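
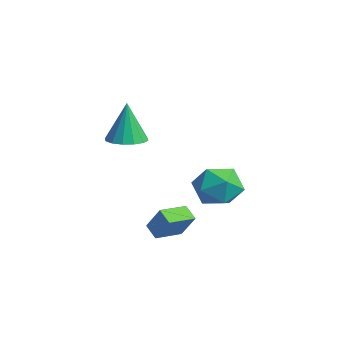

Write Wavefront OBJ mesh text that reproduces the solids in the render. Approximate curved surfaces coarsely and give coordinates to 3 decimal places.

v -1.276 4.708 -1.434
v -0.348 3.978 -1.696
v -2.252 4.022 -2.984
v -1.324 3.292 -3.246
v -1.995 3.087 -2.261
v -1.392 3.511 -1.303
v -1.208 4.489 -3.377
v -0.605 4.913 -2.419
v -0.306 3.843 -2.896
v -0.792 2.977 -2.207
v -1.808 5.023 -2.473
v -2.294 4.157 -1.784
v -0.556 0.857 -4.498
v -1.238 0.726 -4.044
v -0.907 2.172 -4.65
v -1.59 2.042 -4.196
v 0.15 1.178 -3.344
v -0.533 1.048 -2.89
v -0.202 2.494 -3.496
v -0.884 2.363 -3.042
v -2.951 0.555 0.314
v -2.176 0.067 0.396
v -3.109 0.645 2.346
v -2.035 0.522 0.387
v -2.139 0.985 0.358
v -2.461 1.334 0.318
v -2.914 1.474 0.276
v -3.378 1.367 0.245
v -3.727 1.043 0.232
v -3.868 0.589 0.241
v -3.763 0.125 0.27
v -3.441 -0.224 0.31
v -2.988 -0.363 0.352
v -2.525 -0.257 0.383
f 1 12 6
f 1 6 2
f 1 2 8
f 1 8 11
f 1 11 12
f 2 6 10
f 6 12 5
f 12 11 3
f 11 8 7
f 8 2 9
f 4 10 5
f 4 5 3
f 4 3 7
f 4 7 9
f 4 9 10
f 5 10 6
f 3 5 12
f 7 3 11
f 9 7 8
f 10 9 2
f 14 16 13
f 17 14 13
f 13 16 15
f 15 17 13
f 14 20 16
f 18 14 17
f 18 20 14
f 16 20 15
f 19 17 15
f 15 20 19
f 19 18 17
f 20 18 19
f 22 21 24
f 22 24 23
f 24 21 25
f 24 25 23
f 25 21 26
f 25 26 23
f 26 21 27
f 26 27 23
f 27 21 28
f 27 28 23
f 28 21 29
f 28 29 23
f 29 21 30
f 29 30 23
f 30 21 31
f 30 31 23
f 31 21 32
f 31 32 23
f 32 21 33
f 32 33 23
f 33 21 34
f 33 34 23
f 34 21 22
f 34 22 23



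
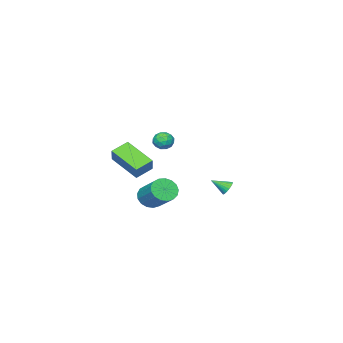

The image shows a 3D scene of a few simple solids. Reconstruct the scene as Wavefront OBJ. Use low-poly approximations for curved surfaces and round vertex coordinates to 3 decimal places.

v 2.035 -3.561 -0.65
v 0.961 -3.317 -0.174
v 2.024 -1.667 -1.645
v 0.95 -1.423 -1.168
v 2.53 -3.097 0.228
v 1.456 -2.853 0.705
v 2.519 -1.203 -0.766
v 1.445 -0.959 -0.29
v 3.652 0.948 -1.909
v 4.406 0.928 -2.229
v 4.903 2.412 -1.152
v 4.148 2.432 -0.831
v 4.208 1.168 -2.469
v 4.705 2.652 -1.392
v 3.883 1.358 -2.58
v 4.38 2.842 -1.503
v 3.505 1.453 -2.537
v 4.002 2.938 -1.46
v 3.16 1.433 -2.351
v 3.657 2.917 -1.273
v 2.928 1.302 -2.063
v 3.425 2.786 -0.985
v 2.862 1.089 -1.739
v 3.359 2.574 -0.662
v 2.976 0.845 -1.455
v 3.473 2.329 -0.378
v 3.246 0.623 -1.274
v 3.743 2.107 -0.197
v 3.608 0.477 -1.239
v 4.105 1.961 -0.162
v 3.98 0.438 -1.357
v 4.477 1.922 -0.28
v 4.277 0.516 -1.602
v 4.774 2 -0.524
v 4.431 0.693 -1.917
v 4.928 2.177 -0.839
v -4.087 -0.096 -3.857
v -3.668 -0.028 -4.191
v -3.473 -0.864 -3.243
v -3.629 0.12 -4.046
v -3.66 0.234 -3.872
v -3.756 0.299 -3.695
v -3.902 0.303 -3.544
v -4.077 0.247 -3.44
v -4.253 0.138 -3.4
v -4.404 -0.006 -3.429
v -4.506 -0.164 -3.524
v -4.545 -0.311 -3.669
v -4.514 -0.426 -3.843
v -4.418 -0.49 -4.02
v -4.272 -0.495 -4.171
v -4.098 -0.438 -4.275
v -3.922 -0.33 -4.315
v -3.771 -0.186 -4.286
v 1.599 0.599 2.123
v 2.185 0.866 2.229
v 1.995 0.054 1.311
v 2.581 0.321 1.417
v 2.334 -0.105 1.845
v 2.089 0.232 2.346
v 2.091 0.688 1.194
v 1.846 1.025 1.695
v 2.488 0.921 1.655
v 2.639 0.431 2.057
v 1.541 0.489 1.483
v 1.692 -0.001 1.885
v 1.857 0.78 2.247
v 2.323 0.14 1.293
v 2.178 -0.111 1.544
v 2.522 0.046 1.606
v 1.801 0.407 2.316
v 2.145 0.564 2.379
v 2.233 -0.006 2.153
v 2.035 0.356 1.161
v 2.379 0.513 1.224
v 1.658 0.874 1.934
v 2.002 1.031 1.996
v 1.947 0.926 1.387
v 2.38 0.97 1.972
v 2.612 0.649 1.495
v 2.324 0.865 1.364
v 2.18 1.063 1.659
v 2.468 0.681 2.209
v 2.701 0.361 1.732
v 2.556 0.111 1.983
v 2.412 0.309 2.278
v 2.647 0.714 1.871
v 1.479 0.559 1.808
v 1.712 0.239 1.331
v 1.768 0.611 1.262
v 1.624 0.809 1.557
v 1.568 0.271 2.045
v 1.8 -0.05 1.568
v 2 -0.143 1.881
v 1.856 0.055 2.176
v 1.533 0.206 1.669
f 2 4 1
f 5 2 1
f 1 4 3
f 3 5 1
f 2 8 4
f 6 2 5
f 6 8 2
f 4 8 3
f 7 5 3
f 3 8 7
f 7 6 5
f 8 6 7
f 10 9 13
f 10 13 11
f 11 13 14
f 11 14 12
f 13 9 15
f 13 15 14
f 14 15 16
f 14 16 12
f 15 9 17
f 15 17 16
f 16 17 18
f 16 18 12
f 17 9 19
f 17 19 18
f 18 19 20
f 18 20 12
f 19 9 21
f 19 21 20
f 20 21 22
f 20 22 12
f 21 9 23
f 21 23 22
f 22 23 24
f 22 24 12
f 23 9 25
f 23 25 24
f 24 25 26
f 24 26 12
f 25 9 27
f 25 27 26
f 26 27 28
f 26 28 12
f 27 9 29
f 27 29 28
f 28 29 30
f 28 30 12
f 29 9 31
f 29 31 30
f 30 31 32
f 30 32 12
f 31 9 33
f 31 33 32
f 32 33 34
f 32 34 12
f 33 9 35
f 33 35 34
f 34 35 36
f 34 36 12
f 35 9 10
f 35 10 36
f 36 10 11
f 36 11 12
f 38 37 40
f 38 40 39
f 40 37 41
f 40 41 39
f 41 37 42
f 41 42 39
f 42 37 43
f 42 43 39
f 43 37 44
f 43 44 39
f 44 37 45
f 44 45 39
f 45 37 46
f 45 46 39
f 46 37 47
f 46 47 39
f 47 37 48
f 47 48 39
f 48 37 49
f 48 49 39
f 49 37 50
f 49 50 39
f 50 37 51
f 50 51 39
f 51 37 52
f 51 52 39
f 52 37 53
f 52 53 39
f 53 37 54
f 53 54 39
f 54 37 38
f 54 38 39
f 55 92 71
f 92 66 95
f 71 95 60
f 92 95 71
f 55 71 67
f 71 60 72
f 67 72 56
f 71 72 67
f 55 67 76
f 67 56 77
f 76 77 62
f 67 77 76
f 55 76 88
f 76 62 91
f 88 91 65
f 76 91 88
f 55 88 92
f 88 65 96
f 92 96 66
f 88 96 92
f 56 72 83
f 72 60 86
f 83 86 64
f 72 86 83
f 60 95 73
f 95 66 94
f 73 94 59
f 95 94 73
f 66 96 93
f 96 65 89
f 93 89 57
f 96 89 93
f 65 91 90
f 91 62 78
f 90 78 61
f 91 78 90
f 62 77 82
f 77 56 79
f 82 79 63
f 77 79 82
f 58 84 70
f 84 64 85
f 70 85 59
f 84 85 70
f 58 70 68
f 70 59 69
f 68 69 57
f 70 69 68
f 58 68 75
f 68 57 74
f 75 74 61
f 68 74 75
f 58 75 80
f 75 61 81
f 80 81 63
f 75 81 80
f 58 80 84
f 80 63 87
f 84 87 64
f 80 87 84
f 59 85 73
f 85 64 86
f 73 86 60
f 85 86 73
f 57 69 93
f 69 59 94
f 93 94 66
f 69 94 93
f 61 74 90
f 74 57 89
f 90 89 65
f 74 89 90
f 63 81 82
f 81 61 78
f 82 78 62
f 81 78 82
f 64 87 83
f 87 63 79
f 83 79 56
f 87 79 83



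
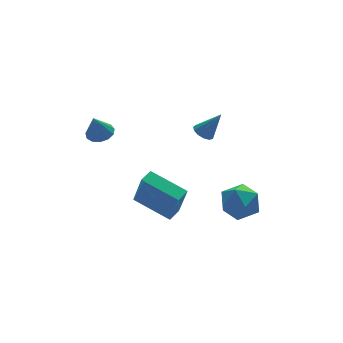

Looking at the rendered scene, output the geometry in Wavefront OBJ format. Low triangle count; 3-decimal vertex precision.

v -2.422 0.826 -2.575
v -2.285 0.179 -0.667
v -1.746 1.244 -2.482
v -1.609 0.597 -0.573
v -1.291 -0.857 -3.227
v -1.154 -1.504 -1.318
v -0.615 -0.439 -3.133
v -0.478 -1.086 -1.225
v 0.812 -0.157 1.973
v 1.096 -0.577 1.692
v 1.568 -0.483 3.227
v 1.274 -0.306 1.656
v 1.306 0.013 1.72
v 1.181 0.278 1.864
v 0.938 0.405 2.043
v 0.656 0.354 2.2
v 0.424 0.14 2.284
v 0.314 -0.167 2.27
v 0.363 -0.472 2.161
v 0.555 -0.676 1.993
v 0.828 -0.715 1.818
v -3.642 1.826 2.091
v -3.187 1.286 2.172
v -4.018 1.694 3.329
v -2.986 1.618 2.269
v -2.993 2.016 2.309
v -3.206 2.354 2.28
v -3.557 2.524 2.191
v -3.935 2.472 2.071
v -4.22 2.215 1.957
v -4.321 1.835 1.886
v -4.207 1.452 1.88
v -3.913 1.187 1.941
v -3.533 1.126 2.05
v 2.061 0.285 -3.215
v 3.154 0.14 -2.904
v 2.146 -1.26 -4.236
v 3.239 -1.405 -3.925
v 2.402 -1.536 -3.154
v 2.349 -0.581 -2.523
v 2.951 -0.539 -4.617
v 2.898 0.416 -3.986
v 3.704 -0.369 -3.771
v 3.365 -0.986 -2.866
v 1.935 -0.134 -4.274
v 1.596 -0.751 -3.369
f 2 4 1
f 5 2 1
f 1 4 3
f 3 5 1
f 2 8 4
f 6 2 5
f 6 8 2
f 4 8 3
f 7 5 3
f 3 8 7
f 7 6 5
f 8 6 7
f 10 9 12
f 10 12 11
f 12 9 13
f 12 13 11
f 13 9 14
f 13 14 11
f 14 9 15
f 14 15 11
f 15 9 16
f 15 16 11
f 16 9 17
f 16 17 11
f 17 9 18
f 17 18 11
f 18 9 19
f 18 19 11
f 19 9 20
f 19 20 11
f 20 9 21
f 20 21 11
f 21 9 10
f 21 10 11
f 23 22 25
f 23 25 24
f 25 22 26
f 25 26 24
f 26 22 27
f 26 27 24
f 27 22 28
f 27 28 24
f 28 22 29
f 28 29 24
f 29 22 30
f 29 30 24
f 30 22 31
f 30 31 24
f 31 22 32
f 31 32 24
f 32 22 33
f 32 33 24
f 33 22 34
f 33 34 24
f 34 22 23
f 34 23 24
f 35 46 40
f 35 40 36
f 35 36 42
f 35 42 45
f 35 45 46
f 36 40 44
f 40 46 39
f 46 45 37
f 45 42 41
f 42 36 43
f 38 44 39
f 38 39 37
f 38 37 41
f 38 41 43
f 38 43 44
f 39 44 40
f 37 39 46
f 41 37 45
f 43 41 42
f 44 43 36



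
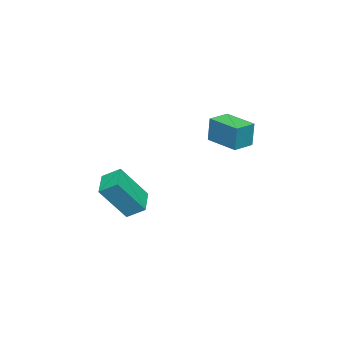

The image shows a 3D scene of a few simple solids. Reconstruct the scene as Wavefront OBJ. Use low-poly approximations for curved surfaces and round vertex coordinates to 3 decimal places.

v 1.895 -2.886 -2.153
v 1.809 -2.123 -1.683
v 1.15 -2.036 -3.668
v 1.064 -1.273 -3.198
v 3.056 -2.527 -2.522
v 2.97 -1.764 -2.052
v 2.311 -1.677 -4.037
v 2.225 -0.914 -3.567
v 1.706 2.156 0.68
v 1.799 2.261 1.801
v 2.3 3.435 0.511
v 2.393 3.539 1.633
v 2.547 1.761 0.647
v 2.64 1.865 1.769
v 3.141 3.039 0.479
v 3.234 3.144 1.6
f 2 4 1
f 5 2 1
f 1 4 3
f 3 5 1
f 2 8 4
f 6 2 5
f 6 8 2
f 4 8 3
f 7 5 3
f 3 8 7
f 7 6 5
f 8 6 7
f 10 12 9
f 13 10 9
f 9 12 11
f 11 13 9
f 10 16 12
f 14 10 13
f 14 16 10
f 12 16 11
f 15 13 11
f 11 16 15
f 15 14 13
f 16 14 15



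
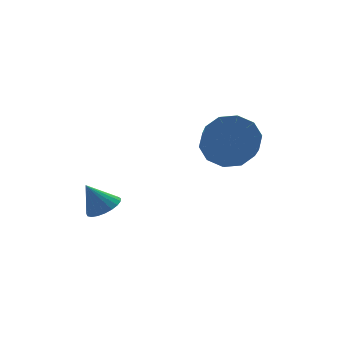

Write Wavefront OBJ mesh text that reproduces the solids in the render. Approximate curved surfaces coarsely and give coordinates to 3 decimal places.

v 2.951 2.289 0.565
v 3.34 2.777 1.333
v 3.058 1.818 2.084
v 2.669 1.331 1.315
v 2.747 2.923 1.297
v 2.465 1.964 2.048
v 2.232 2.827 0.981
v 1.95 1.869 1.732
v 1.992 2.526 0.506
v 1.709 1.567 1.257
v 2.117 2.134 0.053
v 1.835 1.176 0.804
v 2.562 1.802 -0.204
v 2.28 0.843 0.547
v 3.155 1.656 -0.168
v 2.873 0.697 0.583
v 3.67 1.751 0.148
v 3.388 0.793 0.899
v 3.911 2.053 0.623
v 3.628 1.094 1.374
v 3.785 2.444 1.076
v 3.503 1.486 1.827
v -1.025 3.517 -2.242
v -0.551 3.961 -2.076
v -1.575 3.723 -1.218
v -0.736 4.121 -2.208
v -0.972 4.177 -2.346
v -1.217 4.119 -2.466
v -1.428 3.957 -2.547
v -1.57 3.719 -2.575
v -1.618 3.446 -2.546
v -1.563 3.185 -2.464
v -1.415 2.982 -2.344
v -1.199 2.871 -2.206
v -0.954 2.872 -2.074
v -0.721 2.985 -1.971
v -0.54 3.19 -1.915
v -0.443 3.451 -1.916
v -0.447 3.724 -1.973
f 2 1 5
f 2 5 3
f 3 5 6
f 3 6 4
f 5 1 7
f 5 7 6
f 6 7 8
f 6 8 4
f 7 1 9
f 7 9 8
f 8 9 10
f 8 10 4
f 9 1 11
f 9 11 10
f 10 11 12
f 10 12 4
f 11 1 13
f 11 13 12
f 12 13 14
f 12 14 4
f 13 1 15
f 13 15 14
f 14 15 16
f 14 16 4
f 15 1 17
f 15 17 16
f 16 17 18
f 16 18 4
f 17 1 19
f 17 19 18
f 18 19 20
f 18 20 4
f 19 1 21
f 19 21 20
f 20 21 22
f 20 22 4
f 21 1 2
f 21 2 22
f 22 2 3
f 22 3 4
f 24 23 26
f 24 26 25
f 26 23 27
f 26 27 25
f 27 23 28
f 27 28 25
f 28 23 29
f 28 29 25
f 29 23 30
f 29 30 25
f 30 23 31
f 30 31 25
f 31 23 32
f 31 32 25
f 32 23 33
f 32 33 25
f 33 23 34
f 33 34 25
f 34 23 35
f 34 35 25
f 35 23 36
f 35 36 25
f 36 23 37
f 36 37 25
f 37 23 38
f 37 38 25
f 38 23 39
f 38 39 25
f 39 23 24
f 39 24 25



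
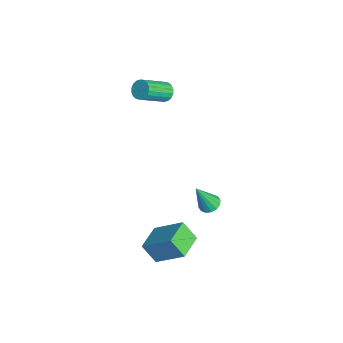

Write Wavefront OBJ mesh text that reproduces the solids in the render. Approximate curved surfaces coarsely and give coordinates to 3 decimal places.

v -3.412 -1.902 1.999
v -2.975 -1.533 2.21
v -2.331 -2.949 3.352
v -2.768 -3.318 3.141
v -3.18 -1.488 2.381
v -2.536 -2.903 3.524
v -3.431 -1.524 2.477
v -2.787 -2.94 3.62
v -3.679 -1.636 2.479
v -3.035 -3.052 3.621
v -3.873 -1.8 2.385
v -3.229 -3.216 3.527
v -3.977 -1.985 2.214
v -3.333 -3.401 3.357
v -3.968 -2.153 2.001
v -3.324 -3.569 3.144
v -3.849 -2.271 1.788
v -3.205 -3.687 2.93
v -3.644 -2.317 1.616
v -3 -3.732 2.759
v -3.393 -2.28 1.52
v -2.749 -3.696 2.663
v -3.145 -2.168 1.519
v -2.501 -3.584 2.661
v -2.951 -2.004 1.613
v -2.307 -3.42 2.755
v -2.847 -1.819 1.783
v -2.203 -3.235 2.926
v -2.856 -1.651 1.996
v -2.212 -3.067 3.139
v 3.76 -3.866 -4.941
v 3.266 -4.487 -3.937
v 2.494 -2.955 -5
v 2.001 -3.577 -3.996
v 4.639 -2.563 -3.704
v 4.146 -3.185 -2.7
v 3.374 -1.653 -3.763
v 2.88 -2.274 -2.759
v 0.198 -0.259 -4.624
v 0.551 0.228 -4.435
v 0.342 -1.041 -2.876
v 0.244 0.316 -4.37
v -0.076 0.25 -4.373
v -0.322 0.048 -4.443
v -0.429 -0.236 -4.562
v -0.368 -0.527 -4.697
v -0.155 -0.745 -4.812
v 0.152 -0.834 -4.877
v 0.471 -0.768 -4.874
v 0.717 -0.566 -4.804
v 0.824 -0.282 -4.686
v 0.763 0.009 -4.551
f 2 1 5
f 2 5 3
f 3 5 6
f 3 6 4
f 5 1 7
f 5 7 6
f 6 7 8
f 6 8 4
f 7 1 9
f 7 9 8
f 8 9 10
f 8 10 4
f 9 1 11
f 9 11 10
f 10 11 12
f 10 12 4
f 11 1 13
f 11 13 12
f 12 13 14
f 12 14 4
f 13 1 15
f 13 15 14
f 14 15 16
f 14 16 4
f 15 1 17
f 15 17 16
f 16 17 18
f 16 18 4
f 17 1 19
f 17 19 18
f 18 19 20
f 18 20 4
f 19 1 21
f 19 21 20
f 20 21 22
f 20 22 4
f 21 1 23
f 21 23 22
f 22 23 24
f 22 24 4
f 23 1 25
f 23 25 24
f 24 25 26
f 24 26 4
f 25 1 27
f 25 27 26
f 26 27 28
f 26 28 4
f 27 1 29
f 27 29 28
f 28 29 30
f 28 30 4
f 29 1 2
f 29 2 30
f 30 2 3
f 30 3 4
f 32 34 31
f 35 32 31
f 31 34 33
f 33 35 31
f 32 38 34
f 36 32 35
f 36 38 32
f 34 38 33
f 37 35 33
f 33 38 37
f 37 36 35
f 38 36 37
f 40 39 42
f 40 42 41
f 42 39 43
f 42 43 41
f 43 39 44
f 43 44 41
f 44 39 45
f 44 45 41
f 45 39 46
f 45 46 41
f 46 39 47
f 46 47 41
f 47 39 48
f 47 48 41
f 48 39 49
f 48 49 41
f 49 39 50
f 49 50 41
f 50 39 51
f 50 51 41
f 51 39 52
f 51 52 41
f 52 39 40
f 52 40 41



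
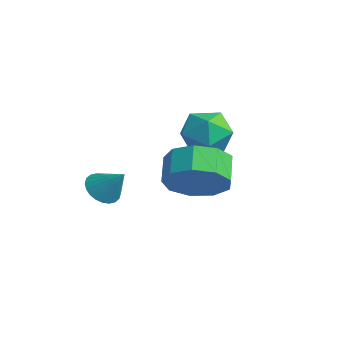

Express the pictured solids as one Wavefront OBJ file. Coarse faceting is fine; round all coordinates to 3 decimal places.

v 1.554 1.339 1.947
v 2.398 1.306 1.413
v 0.902 0.214 0.987
v 1.746 0.181 0.453
v 1.733 -0.167 1.389
v 2.136 0.528 1.982
v 1.164 0.992 0.418
v 1.567 1.687 1.011
v 2.156 1.092 0.468
v 2.508 0.375 1.068
v 0.792 1.145 1.332
v 1.144 0.428 1.932
v 1.518 -2.891 -0.458
v 1.811 -2.471 -0.89
v 2.262 -2.509 0.418
v 1.621 -2.32 -0.793
v 1.415 -2.256 -0.646
v 1.224 -2.289 -0.47
v 1.078 -2.413 -0.292
v 1 -2.61 -0.139
v 1 -2.85 -0.035
v 1.079 -3.096 0.005
v 1.225 -3.311 -0.025
v 1.416 -3.461 -0.122
v 1.622 -3.525 -0.269
v 1.812 -3.493 -0.445
v 1.958 -3.368 -0.623
v 2.037 -3.171 -0.776
v 2.037 -2.932 -0.88
v 1.957 -2.686 -0.92
v 3.806 -0.814 0.298
v 4.247 -1.246 1.196
v 3.496 -0.759 1.8
v 3.054 -0.326 0.902
v 4.56 -0.585 1.051
v 3.809 -0.097 1.655
v 4.519 -0.031 0.554
v 3.768 0.457 1.158
v 4.145 0.157 -0.063
v 3.394 0.644 0.541
v 3.612 -0.109 -0.511
v 2.861 0.378 0.093
v 3.169 -0.705 -0.58
v 2.418 -0.218 0.024
v 3.025 -1.352 -0.239
v 2.273 -0.865 0.365
v 3.245 -1.747 0.354
v 2.494 -1.26 0.958
v 3.728 -1.705 0.921
v 2.977 -1.218 1.525
f 1 12 6
f 1 6 2
f 1 2 8
f 1 8 11
f 1 11 12
f 2 6 10
f 6 12 5
f 12 11 3
f 11 8 7
f 8 2 9
f 4 10 5
f 4 5 3
f 4 3 7
f 4 7 9
f 4 9 10
f 5 10 6
f 3 5 12
f 7 3 11
f 9 7 8
f 10 9 2
f 14 13 16
f 14 16 15
f 16 13 17
f 16 17 15
f 17 13 18
f 17 18 15
f 18 13 19
f 18 19 15
f 19 13 20
f 19 20 15
f 20 13 21
f 20 21 15
f 21 13 22
f 21 22 15
f 22 13 23
f 22 23 15
f 23 13 24
f 23 24 15
f 24 13 25
f 24 25 15
f 25 13 26
f 25 26 15
f 26 13 27
f 26 27 15
f 27 13 28
f 27 28 15
f 28 13 29
f 28 29 15
f 29 13 30
f 29 30 15
f 30 13 14
f 30 14 15
f 32 31 35
f 32 35 33
f 33 35 36
f 33 36 34
f 35 31 37
f 35 37 36
f 36 37 38
f 36 38 34
f 37 31 39
f 37 39 38
f 38 39 40
f 38 40 34
f 39 31 41
f 39 41 40
f 40 41 42
f 40 42 34
f 41 31 43
f 41 43 42
f 42 43 44
f 42 44 34
f 43 31 45
f 43 45 44
f 44 45 46
f 44 46 34
f 45 31 47
f 45 47 46
f 46 47 48
f 46 48 34
f 47 31 49
f 47 49 48
f 48 49 50
f 48 50 34
f 49 31 32
f 49 32 50
f 50 32 33
f 50 33 34



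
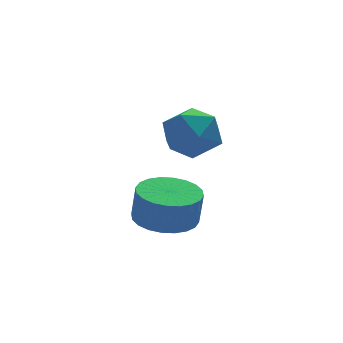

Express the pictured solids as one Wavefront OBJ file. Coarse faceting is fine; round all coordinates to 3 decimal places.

v -1.855 2.655 4.117
v -1.057 2.681 4.495
v -1.443 1.539 3.325
v -0.645 1.565 3.703
v -1.35 1.319 4.175
v -1.604 2.009 4.665
v -0.896 2.211 3.155
v -1.15 2.901 3.645
v -0.464 2.407 3.9
v -0.745 1.856 4.531
v -1.755 2.364 3.289
v -2.036 1.813 3.92
v -1.752 2.778 0.484
v -1.099 3.381 0.45
v -0.994 3.324 1.463
v -1.648 2.722 1.496
v -1.377 3.585 0.49
v -1.272 3.528 1.503
v -1.712 3.666 0.529
v -1.607 3.609 1.542
v -2.054 3.612 0.562
v -1.949 3.555 1.575
v -2.349 3.431 0.582
v -2.244 3.374 1.595
v -2.554 3.151 0.587
v -2.449 3.094 1.6
v -2.637 2.814 0.577
v -2.532 2.757 1.59
v -2.585 2.471 0.552
v -2.48 2.414 1.565
v -2.406 2.176 0.517
v -2.301 2.119 1.53
v -2.128 1.972 0.477
v -2.023 1.915 1.49
v -1.793 1.891 0.438
v -1.688 1.834 1.451
v -1.451 1.945 0.405
v -1.346 1.888 1.418
v -1.156 2.126 0.385
v -1.051 2.069 1.398
v -0.951 2.406 0.38
v -0.846 2.349 1.393
v -0.868 2.743 0.39
v -0.763 2.686 1.403
v -0.92 3.086 0.415
v -0.815 3.029 1.428
f 1 12 6
f 1 6 2
f 1 2 8
f 1 8 11
f 1 11 12
f 2 6 10
f 6 12 5
f 12 11 3
f 11 8 7
f 8 2 9
f 4 10 5
f 4 5 3
f 4 3 7
f 4 7 9
f 4 9 10
f 5 10 6
f 3 5 12
f 7 3 11
f 9 7 8
f 10 9 2
f 14 13 17
f 14 17 15
f 15 17 18
f 15 18 16
f 17 13 19
f 17 19 18
f 18 19 20
f 18 20 16
f 19 13 21
f 19 21 20
f 20 21 22
f 20 22 16
f 21 13 23
f 21 23 22
f 22 23 24
f 22 24 16
f 23 13 25
f 23 25 24
f 24 25 26
f 24 26 16
f 25 13 27
f 25 27 26
f 26 27 28
f 26 28 16
f 27 13 29
f 27 29 28
f 28 29 30
f 28 30 16
f 29 13 31
f 29 31 30
f 30 31 32
f 30 32 16
f 31 13 33
f 31 33 32
f 32 33 34
f 32 34 16
f 33 13 35
f 33 35 34
f 34 35 36
f 34 36 16
f 35 13 37
f 35 37 36
f 36 37 38
f 36 38 16
f 37 13 39
f 37 39 38
f 38 39 40
f 38 40 16
f 39 13 41
f 39 41 40
f 40 41 42
f 40 42 16
f 41 13 43
f 41 43 42
f 42 43 44
f 42 44 16
f 43 13 45
f 43 45 44
f 44 45 46
f 44 46 16
f 45 13 14
f 45 14 46
f 46 14 15
f 46 15 16



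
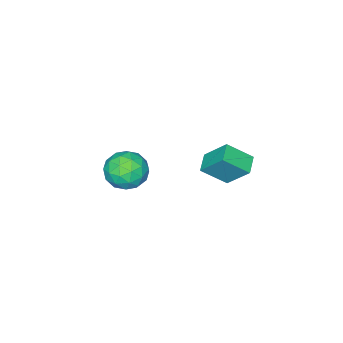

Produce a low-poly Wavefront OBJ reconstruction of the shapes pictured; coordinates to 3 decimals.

v 2.451 -3.53 -0.575
v 3.174 -2.601 -0.544
v 3.526 -4.319 -1.936
v 4.249 -3.39 -1.905
v 4.209 -4.136 -0.994
v 3.544 -3.648 -0.153
v 3.156 -3.272 -2.327
v 2.491 -2.784 -1.486
v 3.609 -2.441 -1.626
v 4.26 -2.975 -0.803
v 2.44 -3.945 -1.677
v 3.091 -4.479 -0.854
v 2.718 -2.996 -0.44
v 3.982 -3.924 -2.04
v 3.958 -4.362 -1.505
v 4.383 -3.816 -1.486
v 2.936 -3.612 -0.21
v 3.361 -3.066 -0.192
v 3.969 -3.968 -0.457
v 3.339 -3.854 -2.288
v 3.764 -3.308 -2.27
v 2.317 -3.104 -0.994
v 2.742 -2.558 -0.975
v 2.731 -2.952 -2.023
v 3.399 -2.356 -1.058
v 4.031 -2.82 -1.858
v 3.388 -2.75 -2.106
v 2.998 -2.464 -1.611
v 3.781 -2.67 -0.573
v 4.413 -3.134 -1.374
v 4.389 -3.572 -0.838
v 3.999 -3.286 -0.344
v 4.037 -2.576 -1.21
v 2.287 -3.786 -1.106
v 2.919 -4.25 -1.907
v 2.701 -3.634 -2.136
v 2.311 -3.348 -1.642
v 2.669 -4.1 -0.622
v 3.301 -4.564 -1.422
v 3.702 -4.456 -0.869
v 3.312 -4.17 -0.374
v 2.663 -4.344 -1.27
v 1.582 1.581 0.91
v 1.328 2.705 2.187
v 2.425 2.098 0.623
v 2.171 3.222 1.899
v 2.449 0.698 1.861
v 2.195 1.822 3.137
v 3.292 1.215 1.573
v 3.038 2.339 2.85
f 1 38 17
f 38 12 41
f 17 41 6
f 38 41 17
f 1 17 13
f 17 6 18
f 13 18 2
f 17 18 13
f 1 13 22
f 13 2 23
f 22 23 8
f 13 23 22
f 1 22 34
f 22 8 37
f 34 37 11
f 22 37 34
f 1 34 38
f 34 11 42
f 38 42 12
f 34 42 38
f 2 18 29
f 18 6 32
f 29 32 10
f 18 32 29
f 6 41 19
f 41 12 40
f 19 40 5
f 41 40 19
f 12 42 39
f 42 11 35
f 39 35 3
f 42 35 39
f 11 37 36
f 37 8 24
f 36 24 7
f 37 24 36
f 8 23 28
f 23 2 25
f 28 25 9
f 23 25 28
f 4 30 16
f 30 10 31
f 16 31 5
f 30 31 16
f 4 16 14
f 16 5 15
f 14 15 3
f 16 15 14
f 4 14 21
f 14 3 20
f 21 20 7
f 14 20 21
f 4 21 26
f 21 7 27
f 26 27 9
f 21 27 26
f 4 26 30
f 26 9 33
f 30 33 10
f 26 33 30
f 5 31 19
f 31 10 32
f 19 32 6
f 31 32 19
f 3 15 39
f 15 5 40
f 39 40 12
f 15 40 39
f 7 20 36
f 20 3 35
f 36 35 11
f 20 35 36
f 9 27 28
f 27 7 24
f 28 24 8
f 27 24 28
f 10 33 29
f 33 9 25
f 29 25 2
f 33 25 29
f 44 46 43
f 47 44 43
f 43 46 45
f 45 47 43
f 44 50 46
f 48 44 47
f 48 50 44
f 46 50 45
f 49 47 45
f 45 50 49
f 49 48 47
f 50 48 49



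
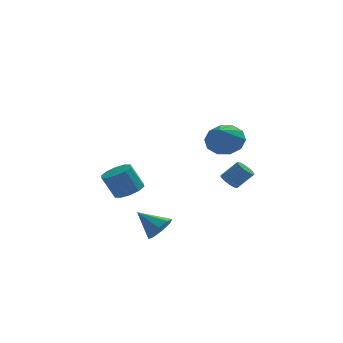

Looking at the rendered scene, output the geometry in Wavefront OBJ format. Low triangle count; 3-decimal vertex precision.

v 0.979 -2.62 -1.54
v 1.283 -2.209 -1.791
v 2.106 -2.268 -0.891
v 1.801 -2.68 -0.64
v 1.149 -2.089 -1.66
v 1.971 -2.149 -0.761
v 0.988 -2.051 -1.51
v 1.811 -2.111 -0.611
v 0.826 -2.099 -1.366
v 1.649 -2.159 -0.466
v 0.688 -2.227 -1.247
v 1.51 -2.286 -0.348
v 0.594 -2.414 -1.173
v 1.416 -2.474 -0.274
v 0.558 -2.633 -1.155
v 1.38 -2.693 -0.256
v 0.586 -2.85 -1.196
v 1.409 -2.909 -0.297
v 0.674 -3.032 -1.289
v 1.497 -3.091 -0.389
v 0.809 -3.151 -1.419
v 1.631 -3.211 -0.52
v 0.969 -3.189 -1.569
v 1.792 -3.249 -0.67
v 1.131 -3.141 -1.714
v 1.954 -3.201 -0.814
v 1.27 -3.014 -1.832
v 2.092 -3.073 -0.933
v 1.364 -2.826 -1.906
v 2.186 -2.886 -1.007
v 1.4 -2.607 -1.924
v 2.222 -2.667 -1.025
v 1.371 -2.391 -1.883
v 2.194 -2.45 -0.984
v -3.484 3.274 -4.194
v -2.729 2.974 -3.807
v -3.42 3.046 -2.4
v -4.176 3.346 -2.786
v -2.705 3.529 -3.824
v -3.396 3.602 -2.416
v -2.978 3.987 -3.982
v -3.67 4.06 -2.574
v -3.445 4.173 -4.221
v -4.137 4.245 -2.813
v -3.927 4.015 -4.449
v -4.618 4.087 -3.042
v -4.24 3.574 -4.58
v -4.931 3.646 -3.173
v -4.264 3.018 -4.564
v -4.955 3.091 -3.156
v -3.99 2.56 -4.406
v -4.682 2.633 -2.998
v -3.523 2.375 -4.167
v -4.215 2.447 -2.759
v -3.042 2.533 -3.938
v -3.733 2.605 -2.531
v -2.502 -3.504 -4.289
v -2.183 -3.885 -3.599
v -3.578 -2.776 -3.391
v -1.899 -3.312 -3.722
v -1.967 -2.852 -4.177
v -2.349 -2.774 -4.698
v -2.82 -3.123 -4.979
v -3.105 -3.695 -4.857
v -3.036 -4.155 -4.402
v -2.654 -4.234 -3.881
v 0.837 -2.091 1.12
v 1.293 -1.572 1.897
v 0.383 -3.309 2.2
v 0.682 -1.377 1.859
v 0.13 -1.455 1.539
v -0.152 -1.776 1.059
v -0.056 -2.218 0.602
v 0.382 -2.611 0.343
v 0.993 -2.806 0.38
v 1.545 -2.728 0.7
v 1.827 -2.407 1.181
v 1.73 -1.965 1.638
f 2 1 5
f 2 5 3
f 3 5 6
f 3 6 4
f 5 1 7
f 5 7 6
f 6 7 8
f 6 8 4
f 7 1 9
f 7 9 8
f 8 9 10
f 8 10 4
f 9 1 11
f 9 11 10
f 10 11 12
f 10 12 4
f 11 1 13
f 11 13 12
f 12 13 14
f 12 14 4
f 13 1 15
f 13 15 14
f 14 15 16
f 14 16 4
f 15 1 17
f 15 17 16
f 16 17 18
f 16 18 4
f 17 1 19
f 17 19 18
f 18 19 20
f 18 20 4
f 19 1 21
f 19 21 20
f 20 21 22
f 20 22 4
f 21 1 23
f 21 23 22
f 22 23 24
f 22 24 4
f 23 1 25
f 23 25 24
f 24 25 26
f 24 26 4
f 25 1 27
f 25 27 26
f 26 27 28
f 26 28 4
f 27 1 29
f 27 29 28
f 28 29 30
f 28 30 4
f 29 1 31
f 29 31 30
f 30 31 32
f 30 32 4
f 31 1 33
f 31 33 32
f 32 33 34
f 32 34 4
f 33 1 2
f 33 2 34
f 34 2 3
f 34 3 4
f 36 35 39
f 36 39 37
f 37 39 40
f 37 40 38
f 39 35 41
f 39 41 40
f 40 41 42
f 40 42 38
f 41 35 43
f 41 43 42
f 42 43 44
f 42 44 38
f 43 35 45
f 43 45 44
f 44 45 46
f 44 46 38
f 45 35 47
f 45 47 46
f 46 47 48
f 46 48 38
f 47 35 49
f 47 49 48
f 48 49 50
f 48 50 38
f 49 35 51
f 49 51 50
f 50 51 52
f 50 52 38
f 51 35 53
f 51 53 52
f 52 53 54
f 52 54 38
f 53 35 55
f 53 55 54
f 54 55 56
f 54 56 38
f 55 35 36
f 55 36 56
f 56 36 37
f 56 37 38
f 58 57 60
f 58 60 59
f 60 57 61
f 60 61 59
f 61 57 62
f 61 62 59
f 62 57 63
f 62 63 59
f 63 57 64
f 63 64 59
f 64 57 65
f 64 65 59
f 65 57 66
f 65 66 59
f 66 57 58
f 66 58 59
f 68 67 70
f 68 70 69
f 70 67 71
f 70 71 69
f 71 67 72
f 71 72 69
f 72 67 73
f 72 73 69
f 73 67 74
f 73 74 69
f 74 67 75
f 74 75 69
f 75 67 76
f 75 76 69
f 76 67 77
f 76 77 69
f 77 67 78
f 77 78 69
f 78 67 68
f 78 68 69



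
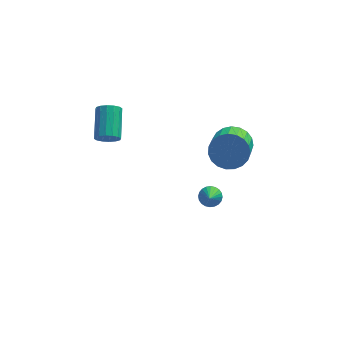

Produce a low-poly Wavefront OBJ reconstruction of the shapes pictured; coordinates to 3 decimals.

v 2.435 -2.297 3.006
v 2.809 -2.601 2.721
v 2.365 -3.063 3.734
v 2.939 -2.486 2.854
v 2.993 -2.343 3.01
v 2.961 -2.192 3.165
v 2.849 -2.058 3.297
v 2.675 -1.96 3.383
v 2.463 -1.913 3.413
v 2.247 -1.924 3.38
v 2.06 -1.993 3.29
v 1.93 -2.107 3.157
v 1.876 -2.25 3.001
v 1.908 -2.401 2.846
v 2.02 -2.535 2.715
v 2.195 -2.633 2.628
v 2.406 -2.68 2.599
v 2.622 -2.669 2.632
v -2.35 1.9 3.134
v -2.091 1.617 3.659
v -2.032 3.177 4.471
v -2.29 3.46 3.946
v -1.828 1.705 3.469
v -1.768 3.266 4.281
v -1.704 1.846 3.19
v -1.645 3.406 4.002
v -1.754 2.001 2.895
v -1.694 3.562 3.708
v -1.963 2.129 2.665
v -1.903 3.69 3.477
v -2.276 2.196 2.56
v -2.216 3.756 3.372
v -2.608 2.183 2.609
v -2.549 3.743 3.421
v -2.872 2.094 2.799
v -2.812 3.655 3.611
v -2.995 1.954 3.078
v -2.936 3.514 3.89
v -2.946 1.798 3.372
v -2.886 3.359 4.185
v -2.737 1.67 3.603
v -2.677 3.231 4.415
v -2.424 1.604 3.708
v -2.364 3.164 4.52
v 3.788 4.366 -0.093
v 4.755 4.469 0.276
v 4.498 2.837 1.403
v 3.532 2.734 1.033
v 4.525 4.701 0.56
v 4.269 3.069 1.686
v 4.168 4.875 0.73
v 3.911 3.243 1.857
v 3.745 4.961 0.759
v 3.489 3.329 1.885
v 3.33 4.944 0.64
v 3.073 3.312 1.766
v 2.994 4.827 0.394
v 2.737 3.195 1.521
v 2.795 4.631 0.064
v 2.538 2.999 1.191
v 2.768 4.389 -0.293
v 2.511 2.756 0.833
v 2.917 4.142 -0.616
v 2.661 2.51 0.511
v 3.217 3.935 -0.848
v 2.961 2.303 0.279
v 3.616 3.802 -0.95
v 3.359 2.17 0.177
v 4.045 3.767 -0.904
v 3.788 2.134 0.223
v 4.429 3.835 -0.717
v 4.172 2.203 0.41
v 4.702 3.995 -0.423
v 4.446 2.363 0.704
v 4.818 4.219 -0.072
v 4.561 2.587 1.055
f 2 1 4
f 2 4 3
f 4 1 5
f 4 5 3
f 5 1 6
f 5 6 3
f 6 1 7
f 6 7 3
f 7 1 8
f 7 8 3
f 8 1 9
f 8 9 3
f 9 1 10
f 9 10 3
f 10 1 11
f 10 11 3
f 11 1 12
f 11 12 3
f 12 1 13
f 12 13 3
f 13 1 14
f 13 14 3
f 14 1 15
f 14 15 3
f 15 1 16
f 15 16 3
f 16 1 17
f 16 17 3
f 17 1 18
f 17 18 3
f 18 1 2
f 18 2 3
f 20 19 23
f 20 23 21
f 21 23 24
f 21 24 22
f 23 19 25
f 23 25 24
f 24 25 26
f 24 26 22
f 25 19 27
f 25 27 26
f 26 27 28
f 26 28 22
f 27 19 29
f 27 29 28
f 28 29 30
f 28 30 22
f 29 19 31
f 29 31 30
f 30 31 32
f 30 32 22
f 31 19 33
f 31 33 32
f 32 33 34
f 32 34 22
f 33 19 35
f 33 35 34
f 34 35 36
f 34 36 22
f 35 19 37
f 35 37 36
f 36 37 38
f 36 38 22
f 37 19 39
f 37 39 38
f 38 39 40
f 38 40 22
f 39 19 41
f 39 41 40
f 40 41 42
f 40 42 22
f 41 19 43
f 41 43 42
f 42 43 44
f 42 44 22
f 43 19 20
f 43 20 44
f 44 20 21
f 44 21 22
f 46 45 49
f 46 49 47
f 47 49 50
f 47 50 48
f 49 45 51
f 49 51 50
f 50 51 52
f 50 52 48
f 51 45 53
f 51 53 52
f 52 53 54
f 52 54 48
f 53 45 55
f 53 55 54
f 54 55 56
f 54 56 48
f 55 45 57
f 55 57 56
f 56 57 58
f 56 58 48
f 57 45 59
f 57 59 58
f 58 59 60
f 58 60 48
f 59 45 61
f 59 61 60
f 60 61 62
f 60 62 48
f 61 45 63
f 61 63 62
f 62 63 64
f 62 64 48
f 63 45 65
f 63 65 64
f 64 65 66
f 64 66 48
f 65 45 67
f 65 67 66
f 66 67 68
f 66 68 48
f 67 45 69
f 67 69 68
f 68 69 70
f 68 70 48
f 69 45 71
f 69 71 70
f 70 71 72
f 70 72 48
f 71 45 73
f 71 73 72
f 72 73 74
f 72 74 48
f 73 45 75
f 73 75 74
f 74 75 76
f 74 76 48
f 75 45 46
f 75 46 76
f 76 46 47
f 76 47 48



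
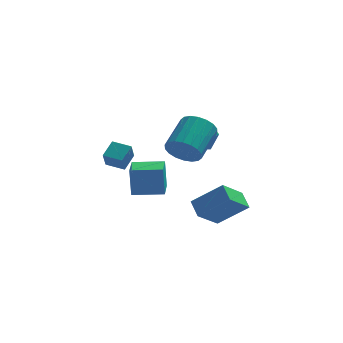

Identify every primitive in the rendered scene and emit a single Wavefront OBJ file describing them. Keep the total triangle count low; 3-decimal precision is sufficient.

v -2.61 -1.549 -0.5
v -2.692 -1.389 0.989
v -2.554 -0.237 -0.638
v -2.637 -0.077 0.851
v -1.103 -1.603 -0.411
v -1.186 -1.443 1.078
v -1.048 -0.291 -0.549
v -1.13 -0.131 0.94
v -0.286 -1.137 2.089
v 0.099 -0.864 1.311
v 0.792 0.67 2.193
v 0.406 0.397 2.971
v -0.266 -0.691 1.297
v 0.426 0.844 2.178
v -0.636 -0.605 1.439
v 0.057 0.929 2.32
v -0.936 -0.626 1.71
v -0.244 0.909 2.591
v -1.108 -0.747 2.056
v -0.415 0.787 2.937
v -1.117 -0.946 2.409
v -0.424 0.588 3.29
v -0.961 -1.182 2.698
v -0.269 0.352 3.58
v -0.672 -1.41 2.867
v 0.021 0.124 3.749
v -0.306 -1.584 2.882
v 0.386 -0.049 3.763
v 0.063 -1.669 2.74
v 0.756 -0.135 3.621
v 0.364 -1.649 2.469
v 1.056 -0.114 3.35
v 0.535 -1.527 2.123
v 1.228 0.007 3.004
v 0.544 -1.328 1.77
v 1.237 0.206 2.651
v 0.389 -1.092 1.48
v 1.081 0.442 2.362
v 0.37 0.461 -2.958
v 1.854 0.329 -1.779
v 0.038 1.302 -2.446
v 1.522 1.17 -1.267
v 1.298 1.47 -4.013
v 2.782 1.338 -2.834
v 0.966 2.311 -3.501
v 2.45 2.179 -2.322
v -4.077 1.922 0.273
v -3.671 2.713 0.813
v -3.986 2.481 -0.612
v -3.58 3.271 -0.071
v -3.16 1.549 0.131
v -2.754 2.339 0.672
v -3.069 2.107 -0.753
v -2.663 2.898 -0.213
v 0.199 4.192 0.904
v 0.875 3.846 1.585
v -0.035 2.654 0.355
v 0.641 2.308 1.036
v -0.259 2.67 1.349
v -0.115 3.621 1.689
v 0.955 2.879 0.251
v 1.099 3.83 0.591
v 1.342 3.035 1.181
v 0.592 2.906 1.86
v 0.248 3.594 0.08
v -0.502 3.465 0.759
f 2 4 1
f 5 2 1
f 1 4 3
f 3 5 1
f 2 8 4
f 6 2 5
f 6 8 2
f 4 8 3
f 7 5 3
f 3 8 7
f 7 6 5
f 8 6 7
f 10 9 13
f 10 13 11
f 11 13 14
f 11 14 12
f 13 9 15
f 13 15 14
f 14 15 16
f 14 16 12
f 15 9 17
f 15 17 16
f 16 17 18
f 16 18 12
f 17 9 19
f 17 19 18
f 18 19 20
f 18 20 12
f 19 9 21
f 19 21 20
f 20 21 22
f 20 22 12
f 21 9 23
f 21 23 22
f 22 23 24
f 22 24 12
f 23 9 25
f 23 25 24
f 24 25 26
f 24 26 12
f 25 9 27
f 25 27 26
f 26 27 28
f 26 28 12
f 27 9 29
f 27 29 28
f 28 29 30
f 28 30 12
f 29 9 31
f 29 31 30
f 30 31 32
f 30 32 12
f 31 9 33
f 31 33 32
f 32 33 34
f 32 34 12
f 33 9 35
f 33 35 34
f 34 35 36
f 34 36 12
f 35 9 37
f 35 37 36
f 36 37 38
f 36 38 12
f 37 9 10
f 37 10 38
f 38 10 11
f 38 11 12
f 40 42 39
f 43 40 39
f 39 42 41
f 41 43 39
f 40 46 42
f 44 40 43
f 44 46 40
f 42 46 41
f 45 43 41
f 41 46 45
f 45 44 43
f 46 44 45
f 48 50 47
f 51 48 47
f 47 50 49
f 49 51 47
f 48 54 50
f 52 48 51
f 52 54 48
f 50 54 49
f 53 51 49
f 49 54 53
f 53 52 51
f 54 52 53
f 55 66 60
f 55 60 56
f 55 56 62
f 55 62 65
f 55 65 66
f 56 60 64
f 60 66 59
f 66 65 57
f 65 62 61
f 62 56 63
f 58 64 59
f 58 59 57
f 58 57 61
f 58 61 63
f 58 63 64
f 59 64 60
f 57 59 66
f 61 57 65
f 63 61 62
f 64 63 56



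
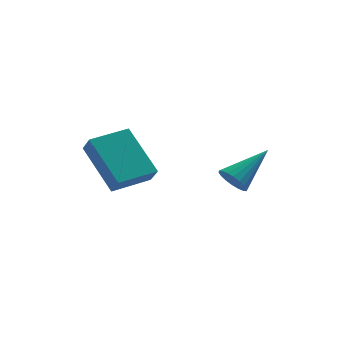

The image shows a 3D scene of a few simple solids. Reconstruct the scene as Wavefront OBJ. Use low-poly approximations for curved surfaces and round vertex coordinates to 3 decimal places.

v -3.338 1.706 -3.522
v -3.202 1.213 -2.881
v -3.992 3.244 -2.2
v -3.857 2.75 -1.559
v -1.903 2.23 -3.421
v -1.768 1.736 -2.78
v -2.558 3.767 -2.099
v -2.422 3.274 -1.458
v 0.165 -0.58 -2.231
v 0.515 -0.607 -2.717
v 1.495 0.06 -1.309
v 0.409 -0.362 -2.734
v 0.254 -0.161 -2.651
v 0.082 -0.042 -2.484
v -0.073 -0.03 -2.268
v -0.182 -0.127 -2.044
v -0.222 -0.313 -1.857
v -0.185 -0.553 -1.744
v -0.079 -0.797 -1.727
v 0.075 -0.999 -1.811
v 0.247 -1.117 -1.977
v 0.403 -1.129 -2.193
v 0.511 -1.032 -2.417
v 0.551 -0.846 -2.604
f 2 4 1
f 5 2 1
f 1 4 3
f 3 5 1
f 2 8 4
f 6 2 5
f 6 8 2
f 4 8 3
f 7 5 3
f 3 8 7
f 7 6 5
f 8 6 7
f 10 9 12
f 10 12 11
f 12 9 13
f 12 13 11
f 13 9 14
f 13 14 11
f 14 9 15
f 14 15 11
f 15 9 16
f 15 16 11
f 16 9 17
f 16 17 11
f 17 9 18
f 17 18 11
f 18 9 19
f 18 19 11
f 19 9 20
f 19 20 11
f 20 9 21
f 20 21 11
f 21 9 22
f 21 22 11
f 22 9 23
f 22 23 11
f 23 9 24
f 23 24 11
f 24 9 10
f 24 10 11



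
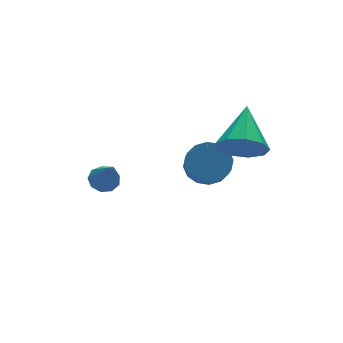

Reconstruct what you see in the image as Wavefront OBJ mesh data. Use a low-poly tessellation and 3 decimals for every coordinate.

v 2.798 -3.005 0.741
v 3.646 -3.657 0.753
v 3.942 -1.495 1.859
v 3.666 -3.231 0.158
v 3.279 -2.7 -0.164
v 2.667 -2.311 -0.063
v 2.116 -2.247 0.415
v 1.884 -2.538 1.045
v 2.08 -3.047 1.534
v 2.611 -3.537 1.651
v 3.23 -3.778 1.343
v -1.883 -0.582 -0.886
v -1.431 -0.967 -1.124
v -2.017 -1.638 0.566
v -1.247 -0.654 -0.879
v -1.36 -0.307 -0.637
v -1.718 -0.089 -0.512
v -2.153 -0.101 -0.561
v -2.461 -0.338 -0.762
v -2.499 -0.689 -1.021
v -2.248 -0.99 -1.217
v -1.826 -1.1 -1.257
v 2.99 -0.121 -2.162
v 3.883 -0.153 -1.809
v 3.522 -0.91 -0.965
v 2.63 -0.879 -1.318
v 3.662 0.222 -1.567
v 3.301 -0.536 -0.723
v 3.261 0.504 -1.486
v 2.9 -0.253 -0.641
v 2.788 0.619 -1.585
v 2.427 -0.139 -0.741
v 2.369 0.535 -1.839
v 2.008 -0.222 -0.995
v 2.117 0.276 -2.18
v 1.756 -0.482 -1.335
v 2.098 -0.09 -2.515
v 1.737 -0.847 -1.671
v 2.319 -0.464 -2.757
v 1.958 -1.222 -1.913
v 2.72 -0.747 -2.839
v 2.359 -1.504 -1.994
v 3.193 -0.861 -2.739
v 2.832 -1.619 -1.895
v 3.612 -0.778 -2.485
v 3.251 -1.535 -1.641
v 3.864 -0.518 -2.145
v 3.503 -1.276 -1.3
f 2 1 4
f 2 4 3
f 4 1 5
f 4 5 3
f 5 1 6
f 5 6 3
f 6 1 7
f 6 7 3
f 7 1 8
f 7 8 3
f 8 1 9
f 8 9 3
f 9 1 10
f 9 10 3
f 10 1 11
f 10 11 3
f 11 1 2
f 11 2 3
f 13 12 15
f 13 15 14
f 15 12 16
f 15 16 14
f 16 12 17
f 16 17 14
f 17 12 18
f 17 18 14
f 18 12 19
f 18 19 14
f 19 12 20
f 19 20 14
f 20 12 21
f 20 21 14
f 21 12 22
f 21 22 14
f 22 12 13
f 22 13 14
f 24 23 27
f 24 27 25
f 25 27 28
f 25 28 26
f 27 23 29
f 27 29 28
f 28 29 30
f 28 30 26
f 29 23 31
f 29 31 30
f 30 31 32
f 30 32 26
f 31 23 33
f 31 33 32
f 32 33 34
f 32 34 26
f 33 23 35
f 33 35 34
f 34 35 36
f 34 36 26
f 35 23 37
f 35 37 36
f 36 37 38
f 36 38 26
f 37 23 39
f 37 39 38
f 38 39 40
f 38 40 26
f 39 23 41
f 39 41 40
f 40 41 42
f 40 42 26
f 41 23 43
f 41 43 42
f 42 43 44
f 42 44 26
f 43 23 45
f 43 45 44
f 44 45 46
f 44 46 26
f 45 23 47
f 45 47 46
f 46 47 48
f 46 48 26
f 47 23 24
f 47 24 48
f 48 24 25
f 48 25 26



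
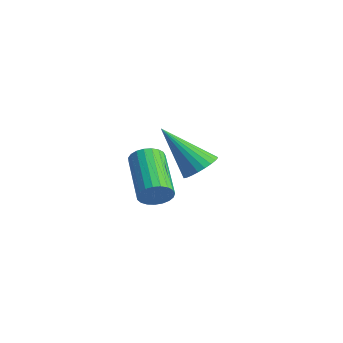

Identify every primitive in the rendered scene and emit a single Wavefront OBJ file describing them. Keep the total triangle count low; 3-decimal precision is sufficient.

v 3.792 -2.327 1.103
v 4.095 -2.323 1.585
v 2.572 -1.809 2.54
v 2.268 -1.813 2.057
v 4.122 -2.1 1.508
v 2.599 -1.587 2.463
v 4.092 -1.917 1.361
v 2.568 -1.403 2.316
v 4.01 -1.804 1.169
v 2.486 -1.291 2.124
v 3.89 -1.782 0.966
v 2.366 -1.269 1.921
v 3.753 -1.854 0.786
v 2.229 -1.341 1.741
v 3.623 -2.008 0.661
v 2.099 -1.494 1.616
v 3.522 -2.216 0.613
v 1.998 -1.703 1.568
v 3.468 -2.444 0.649
v 1.944 -1.931 1.604
v 3.47 -2.652 0.763
v 1.946 -2.139 1.718
v 3.527 -2.803 0.936
v 2.003 -2.29 1.891
v 3.63 -2.872 1.138
v 2.107 -2.359 2.093
v 3.762 -2.847 1.334
v 2.238 -2.333 2.289
v 3.898 -2.731 1.49
v 2.374 -2.218 2.445
v 4.016 -2.546 1.578
v 2.492 -2.033 2.533
v -0.183 1.466 0.214
v 0.307 1.743 0.647
v -1.077 0.494 1.846
v 0.111 1.938 0.656
v -0.13 2.061 0.597
v -0.379 2.094 0.48
v -0.598 2.031 0.323
v -0.754 1.882 0.149
v -0.823 1.67 -0.015
v -0.795 1.427 -0.145
v -0.673 1.189 -0.219
v -0.477 0.994 -0.228
v -0.236 0.871 -0.17
v 0.014 0.838 -0.053
v 0.233 0.901 0.105
v 0.388 1.05 0.279
v 0.457 1.262 0.443
v 0.429 1.505 0.572
f 2 1 5
f 2 5 3
f 3 5 6
f 3 6 4
f 5 1 7
f 5 7 6
f 6 7 8
f 6 8 4
f 7 1 9
f 7 9 8
f 8 9 10
f 8 10 4
f 9 1 11
f 9 11 10
f 10 11 12
f 10 12 4
f 11 1 13
f 11 13 12
f 12 13 14
f 12 14 4
f 13 1 15
f 13 15 14
f 14 15 16
f 14 16 4
f 15 1 17
f 15 17 16
f 16 17 18
f 16 18 4
f 17 1 19
f 17 19 18
f 18 19 20
f 18 20 4
f 19 1 21
f 19 21 20
f 20 21 22
f 20 22 4
f 21 1 23
f 21 23 22
f 22 23 24
f 22 24 4
f 23 1 25
f 23 25 24
f 24 25 26
f 24 26 4
f 25 1 27
f 25 27 26
f 26 27 28
f 26 28 4
f 27 1 29
f 27 29 28
f 28 29 30
f 28 30 4
f 29 1 31
f 29 31 30
f 30 31 32
f 30 32 4
f 31 1 2
f 31 2 32
f 32 2 3
f 32 3 4
f 34 33 36
f 34 36 35
f 36 33 37
f 36 37 35
f 37 33 38
f 37 38 35
f 38 33 39
f 38 39 35
f 39 33 40
f 39 40 35
f 40 33 41
f 40 41 35
f 41 33 42
f 41 42 35
f 42 33 43
f 42 43 35
f 43 33 44
f 43 44 35
f 44 33 45
f 44 45 35
f 45 33 46
f 45 46 35
f 46 33 47
f 46 47 35
f 47 33 48
f 47 48 35
f 48 33 49
f 48 49 35
f 49 33 50
f 49 50 35
f 50 33 34
f 50 34 35



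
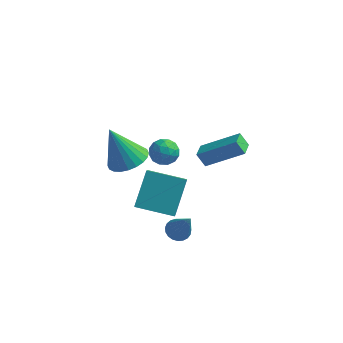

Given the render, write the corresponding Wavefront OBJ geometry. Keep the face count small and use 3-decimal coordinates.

v 1.326 2.17 -1.869
v 3.087 2.564 -0.72
v 1.206 3.044 -1.985
v 2.967 3.438 -0.836
v 1.773 2.142 -2.544
v 3.534 2.536 -1.395
v 1.653 3.016 -2.66
v 3.414 3.41 -1.511
v -0.26 2.302 -1.722
v 0.035 2.045 -1.073
v -0.115 1.195 -2.227
v 0.18 0.938 -1.578
v -0.555 1.118 -1.615
v -0.644 1.802 -1.303
v 0.564 1.438 -1.997
v 0.475 2.122 -1.685
v 0.544 1.511 -1.243
v -0.148 1.313 -1.008
v 0.068 1.927 -2.292
v -0.624 1.729 -2.057
v -0.125 2.27 -1.353
v 0.045 0.97 -1.947
v -0.387 1.075 -1.969
v -0.214 0.924 -1.588
v -0.524 2.128 -1.488
v -0.351 1.976 -1.107
v -0.698 1.432 -1.426
v 0.271 1.264 -2.193
v 0.444 1.112 -1.812
v 0.134 2.316 -1.712
v 0.307 2.165 -1.331
v 0.618 1.808 -1.874
v 0.347 1.805 -1.072
v 0.432 1.155 -1.369
v 0.659 1.449 -1.615
v 0.606 1.851 -1.431
v -0.059 1.689 -0.934
v 0.026 1.039 -1.23
v -0.406 1.144 -1.252
v -0.458 1.546 -1.069
v 0.24 1.375 -1.033
v -0.106 2.201 -2.07
v -0.021 1.551 -2.366
v 0.378 1.694 -2.231
v 0.326 2.096 -2.048
v -0.512 2.085 -1.931
v -0.427 1.435 -2.228
v -0.686 1.389 -1.869
v -0.739 1.791 -1.685
v -0.32 1.865 -2.267
v -0.175 -2.282 1.02
v 0.666 -2.625 1.361
v -0.985 -2.398 2.9
v 0.714 -2.252 1.405
v 0.628 -1.884 1.39
v 0.419 -1.576 1.32
v 0.12 -1.376 1.203
v -0.225 -1.314 1.059
v -0.561 -1.399 0.909
v -0.839 -1.618 0.775
v -1.016 -1.939 0.679
v -1.065 -2.312 0.635
v -0.979 -2.68 0.65
v -0.77 -2.987 0.72
v -0.47 -3.188 0.837
v -0.126 -3.25 0.981
v 0.211 -3.165 1.132
v 0.489 -2.945 1.265
v -0.692 -0.287 -4.185
v -0.307 -1.373 -3.179
v -0.642 1.081 -2.726
v -0.257 -0.006 -1.72
v 1.117 0.026 -4.54
v 1.502 -1.061 -3.534
v 1.167 1.393 -3.081
v 1.552 0.307 -2.075
v 2.471 -3.154 -2.299
v 2.958 -2.843 -2.417
v 3.289 -3.806 -0.641
v 2.825 -2.683 -2.288
v 2.631 -2.603 -2.161
v 2.409 -2.619 -2.058
v 2.198 -2.728 -1.996
v 2.034 -2.91 -1.987
v 1.945 -3.135 -2.032
v 1.948 -3.363 -2.122
v 2.041 -3.554 -2.244
v 2.208 -3.677 -2.375
v 2.421 -3.71 -2.492
v 2.642 -3.646 -2.577
v 2.834 -3.497 -2.613
v 2.963 -3.289 -2.595
v 3.007 -3.058 -2.526
f 2 4 1
f 5 2 1
f 1 4 3
f 3 5 1
f 2 8 4
f 6 2 5
f 6 8 2
f 4 8 3
f 7 5 3
f 3 8 7
f 7 6 5
f 8 6 7
f 9 46 25
f 46 20 49
f 25 49 14
f 46 49 25
f 9 25 21
f 25 14 26
f 21 26 10
f 25 26 21
f 9 21 30
f 21 10 31
f 30 31 16
f 21 31 30
f 9 30 42
f 30 16 45
f 42 45 19
f 30 45 42
f 9 42 46
f 42 19 50
f 46 50 20
f 42 50 46
f 10 26 37
f 26 14 40
f 37 40 18
f 26 40 37
f 14 49 27
f 49 20 48
f 27 48 13
f 49 48 27
f 20 50 47
f 50 19 43
f 47 43 11
f 50 43 47
f 19 45 44
f 45 16 32
f 44 32 15
f 45 32 44
f 16 31 36
f 31 10 33
f 36 33 17
f 31 33 36
f 12 38 24
f 38 18 39
f 24 39 13
f 38 39 24
f 12 24 22
f 24 13 23
f 22 23 11
f 24 23 22
f 12 22 29
f 22 11 28
f 29 28 15
f 22 28 29
f 12 29 34
f 29 15 35
f 34 35 17
f 29 35 34
f 12 34 38
f 34 17 41
f 38 41 18
f 34 41 38
f 13 39 27
f 39 18 40
f 27 40 14
f 39 40 27
f 11 23 47
f 23 13 48
f 47 48 20
f 23 48 47
f 15 28 44
f 28 11 43
f 44 43 19
f 28 43 44
f 17 35 36
f 35 15 32
f 36 32 16
f 35 32 36
f 18 41 37
f 41 17 33
f 37 33 10
f 41 33 37
f 52 51 54
f 52 54 53
f 54 51 55
f 54 55 53
f 55 51 56
f 55 56 53
f 56 51 57
f 56 57 53
f 57 51 58
f 57 58 53
f 58 51 59
f 58 59 53
f 59 51 60
f 59 60 53
f 60 51 61
f 60 61 53
f 61 51 62
f 61 62 53
f 62 51 63
f 62 63 53
f 63 51 64
f 63 64 53
f 64 51 65
f 64 65 53
f 65 51 66
f 65 66 53
f 66 51 67
f 66 67 53
f 67 51 68
f 67 68 53
f 68 51 52
f 68 52 53
f 70 72 69
f 73 70 69
f 69 72 71
f 71 73 69
f 70 76 72
f 74 70 73
f 74 76 70
f 72 76 71
f 75 73 71
f 71 76 75
f 75 74 73
f 76 74 75
f 78 77 80
f 78 80 79
f 80 77 81
f 80 81 79
f 81 77 82
f 81 82 79
f 82 77 83
f 82 83 79
f 83 77 84
f 83 84 79
f 84 77 85
f 84 85 79
f 85 77 86
f 85 86 79
f 86 77 87
f 86 87 79
f 87 77 88
f 87 88 79
f 88 77 89
f 88 89 79
f 89 77 90
f 89 90 79
f 90 77 91
f 90 91 79
f 91 77 92
f 91 92 79
f 92 77 93
f 92 93 79
f 93 77 78
f 93 78 79



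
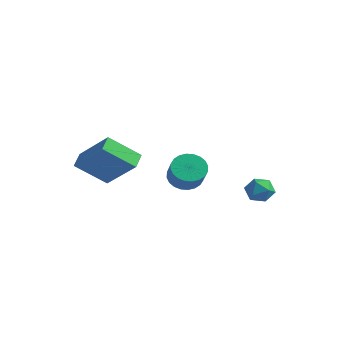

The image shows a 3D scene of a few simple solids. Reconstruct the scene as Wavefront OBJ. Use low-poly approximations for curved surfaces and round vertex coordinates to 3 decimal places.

v -1.845 -1.288 -1.393
v -2.774 -2.256 -0.332
v -2.161 -0.612 -1.052
v -3.089 -1.58 0.009
v -0.271 -1.26 0.011
v -1.199 -2.228 1.072
v -0.586 -0.584 0.352
v -1.515 -1.552 1.413
v 0.984 0.293 -0.669
v 1.423 -0.035 -1.196
v 2.075 -0.541 -0.338
v 1.636 -0.213 0.189
v 1.565 0.221 -1.153
v 2.217 -0.284 -0.295
v 1.619 0.488 -1.037
v 2.272 -0.017 -0.179
v 1.577 0.726 -0.864
v 2.229 0.221 -0.007
v 1.444 0.898 -0.662
v 2.096 0.392 0.195
v 1.241 0.977 -0.461
v 1.893 0.472 0.396
v 0.999 0.952 -0.292
v 1.651 0.447 0.566
v 0.755 0.827 -0.179
v 1.407 0.322 0.678
v 0.545 0.621 -0.142
v 1.197 0.115 0.716
v 0.403 0.364 -0.185
v 1.055 -0.141 0.673
v 0.348 0.097 -0.301
v 1.001 -0.408 0.557
v 0.391 -0.141 -0.473
v 1.043 -0.646 0.384
v 0.524 -0.312 -0.675
v 1.176 -0.818 0.182
v 0.727 -0.392 -0.876
v 1.379 -0.897 -0.019
v 0.969 -0.367 -1.046
v 1.621 -0.872 -0.188
v 1.213 -0.242 -1.158
v 1.865 -0.747 -0.301
v 1.752 4.641 -2.497
v 2.138 4.344 -1.989
v 1.682 3.636 -3.031
v 2.068 3.339 -2.523
v 1.413 3.558 -2.384
v 1.457 4.179 -2.054
v 2.363 3.801 -2.966
v 2.407 4.422 -2.636
v 2.517 3.825 -2.278
v 1.929 3.675 -1.919
v 1.891 4.305 -3.101
v 1.303 4.155 -2.742
f 2 4 1
f 5 2 1
f 1 4 3
f 3 5 1
f 2 8 4
f 6 2 5
f 6 8 2
f 4 8 3
f 7 5 3
f 3 8 7
f 7 6 5
f 8 6 7
f 10 9 13
f 10 13 11
f 11 13 14
f 11 14 12
f 13 9 15
f 13 15 14
f 14 15 16
f 14 16 12
f 15 9 17
f 15 17 16
f 16 17 18
f 16 18 12
f 17 9 19
f 17 19 18
f 18 19 20
f 18 20 12
f 19 9 21
f 19 21 20
f 20 21 22
f 20 22 12
f 21 9 23
f 21 23 22
f 22 23 24
f 22 24 12
f 23 9 25
f 23 25 24
f 24 25 26
f 24 26 12
f 25 9 27
f 25 27 26
f 26 27 28
f 26 28 12
f 27 9 29
f 27 29 28
f 28 29 30
f 28 30 12
f 29 9 31
f 29 31 30
f 30 31 32
f 30 32 12
f 31 9 33
f 31 33 32
f 32 33 34
f 32 34 12
f 33 9 35
f 33 35 34
f 34 35 36
f 34 36 12
f 35 9 37
f 35 37 36
f 36 37 38
f 36 38 12
f 37 9 39
f 37 39 38
f 38 39 40
f 38 40 12
f 39 9 41
f 39 41 40
f 40 41 42
f 40 42 12
f 41 9 10
f 41 10 42
f 42 10 11
f 42 11 12
f 43 54 48
f 43 48 44
f 43 44 50
f 43 50 53
f 43 53 54
f 44 48 52
f 48 54 47
f 54 53 45
f 53 50 49
f 50 44 51
f 46 52 47
f 46 47 45
f 46 45 49
f 46 49 51
f 46 51 52
f 47 52 48
f 45 47 54
f 49 45 53
f 51 49 50
f 52 51 44



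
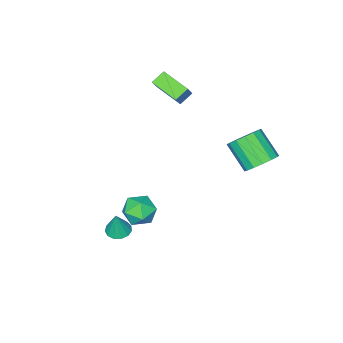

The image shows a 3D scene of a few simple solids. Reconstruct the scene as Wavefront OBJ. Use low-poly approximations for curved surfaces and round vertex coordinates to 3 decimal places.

v -1.96 3.991 1.159
v -1.449 4.547 1.784
v -1.51 3.205 3.027
v -2.02 2.649 2.401
v -1.936 4.656 1.878
v -1.996 3.314 3.121
v -2.428 4.587 1.779
v -2.489 3.245 3.022
v -2.796 4.358 1.514
v -2.856 3.016 2.757
v -2.939 4.031 1.154
v -3 2.689 2.397
v -2.82 3.693 0.795
v -2.88 2.351 2.038
v -2.47 3.435 0.533
v -2.531 2.093 1.776
v -1.984 3.326 0.439
v -2.044 1.984 1.682
v -1.491 3.395 0.538
v -1.552 2.053 1.781
v -1.124 3.624 0.803
v -1.184 2.282 2.046
v -0.98 3.951 1.163
v -1.041 2.609 2.406
v -1.1 4.289 1.522
v -1.16 2.947 2.765
v -1.602 -3.332 3.047
v -2.349 -3.237 3.557
v -1.796 -1.755 2.47
v -2.543 -1.66 2.98
v -0.837 -2.86 4.08
v -1.584 -2.765 4.59
v -1.031 -1.283 3.503
v -1.778 -1.188 4.013
v 3.661 -0.49 -3.66
v 4.335 -0.556 -3.794
v 3.959 -0.33 -2.24
v 4.255 -0.177 -3.82
v 3.987 0.104 -3.795
v 3.615 0.196 -3.727
v 3.258 0.07 -3.638
v 3.029 -0.233 -3.556
v 3.001 -0.618 -3.507
v 3.182 -0.962 -3.507
v 3.515 -1.156 -3.555
v 3.895 -1.138 -3.637
v 4.2 -0.915 -3.726
v 2.746 1.174 -1.358
v 3.467 1.769 -1.68
v 3.793 0.411 -0.42
v 4.514 1.006 -0.742
v 3.795 1.367 -0.167
v 3.148 1.838 -0.747
v 4.112 0.342 -1.353
v 3.465 0.813 -1.933
v 4.311 1.255 -1.676
v 4.115 1.888 -0.943
v 3.145 0.292 -1.157
v 2.949 0.925 -0.424
f 2 1 5
f 2 5 3
f 3 5 6
f 3 6 4
f 5 1 7
f 5 7 6
f 6 7 8
f 6 8 4
f 7 1 9
f 7 9 8
f 8 9 10
f 8 10 4
f 9 1 11
f 9 11 10
f 10 11 12
f 10 12 4
f 11 1 13
f 11 13 12
f 12 13 14
f 12 14 4
f 13 1 15
f 13 15 14
f 14 15 16
f 14 16 4
f 15 1 17
f 15 17 16
f 16 17 18
f 16 18 4
f 17 1 19
f 17 19 18
f 18 19 20
f 18 20 4
f 19 1 21
f 19 21 20
f 20 21 22
f 20 22 4
f 21 1 23
f 21 23 22
f 22 23 24
f 22 24 4
f 23 1 25
f 23 25 24
f 24 25 26
f 24 26 4
f 25 1 2
f 25 2 26
f 26 2 3
f 26 3 4
f 28 30 27
f 31 28 27
f 27 30 29
f 29 31 27
f 28 34 30
f 32 28 31
f 32 34 28
f 30 34 29
f 33 31 29
f 29 34 33
f 33 32 31
f 34 32 33
f 36 35 38
f 36 38 37
f 38 35 39
f 38 39 37
f 39 35 40
f 39 40 37
f 40 35 41
f 40 41 37
f 41 35 42
f 41 42 37
f 42 35 43
f 42 43 37
f 43 35 44
f 43 44 37
f 44 35 45
f 44 45 37
f 45 35 46
f 45 46 37
f 46 35 47
f 46 47 37
f 47 35 36
f 47 36 37
f 48 59 53
f 48 53 49
f 48 49 55
f 48 55 58
f 48 58 59
f 49 53 57
f 53 59 52
f 59 58 50
f 58 55 54
f 55 49 56
f 51 57 52
f 51 52 50
f 51 50 54
f 51 54 56
f 51 56 57
f 52 57 53
f 50 52 59
f 54 50 58
f 56 54 55
f 57 56 49



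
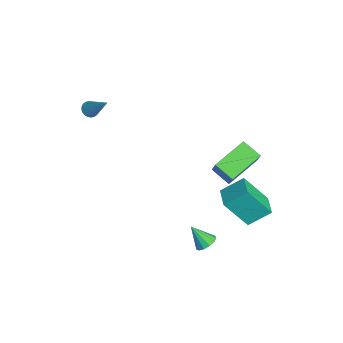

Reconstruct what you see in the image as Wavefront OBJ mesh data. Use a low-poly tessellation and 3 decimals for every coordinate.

v -3.598 -2.784 1.093
v -3.268 -2.617 0.757
v -2.602 -2.036 2.447
v -3.392 -2.467 0.766
v -3.548 -2.365 0.824
v -3.711 -2.327 0.924
v -3.858 -2.358 1.049
v -3.964 -2.454 1.181
v -4.016 -2.601 1.299
v -4.003 -2.775 1.386
v -3.929 -2.95 1.429
v -3.805 -3.101 1.42
v -3.649 -3.202 1.361
v -3.486 -3.24 1.262
v -3.339 -3.209 1.137
v -3.232 -3.113 1.005
v -3.181 -2.966 0.887
v -3.194 -2.792 0.8
v 3.552 1.815 -3.861
v 3.868 2.152 -3.463
v 3.028 1.145 -2.879
v 3.569 2.315 -3.511
v 3.265 2.319 -3.671
v 3.052 2.163 -3.891
v 2.998 1.897 -4.102
v 3.119 1.605 -4.236
v 3.379 1.38 -4.251
v 3.693 1.293 -4.143
v 3.963 1.372 -3.945
v 4.102 1.592 -3.72
v 4.067 1.883 -3.541
v 2.336 4.008 -2.868
v 2.096 2.8 -1.155
v 2.352 5.191 -2.031
v 2.112 3.984 -0.318
v 3.548 3.916 -2.762
v 3.308 2.709 -1.049
v 3.564 5.1 -1.925
v 3.324 3.892 -0.212
v 3.061 3.014 0.372
v 2.259 2.328 0.878
v 2.026 4.633 0.927
v 1.224 3.947 1.433
v 3.656 3.053 1.367
v 2.854 2.367 1.873
v 2.621 4.672 1.922
v 1.819 3.986 2.428
f 2 1 4
f 2 4 3
f 4 1 5
f 4 5 3
f 5 1 6
f 5 6 3
f 6 1 7
f 6 7 3
f 7 1 8
f 7 8 3
f 8 1 9
f 8 9 3
f 9 1 10
f 9 10 3
f 10 1 11
f 10 11 3
f 11 1 12
f 11 12 3
f 12 1 13
f 12 13 3
f 13 1 14
f 13 14 3
f 14 1 15
f 14 15 3
f 15 1 16
f 15 16 3
f 16 1 17
f 16 17 3
f 17 1 18
f 17 18 3
f 18 1 2
f 18 2 3
f 20 19 22
f 20 22 21
f 22 19 23
f 22 23 21
f 23 19 24
f 23 24 21
f 24 19 25
f 24 25 21
f 25 19 26
f 25 26 21
f 26 19 27
f 26 27 21
f 27 19 28
f 27 28 21
f 28 19 29
f 28 29 21
f 29 19 30
f 29 30 21
f 30 19 31
f 30 31 21
f 31 19 20
f 31 20 21
f 33 35 32
f 36 33 32
f 32 35 34
f 34 36 32
f 33 39 35
f 37 33 36
f 37 39 33
f 35 39 34
f 38 36 34
f 34 39 38
f 38 37 36
f 39 37 38
f 41 43 40
f 44 41 40
f 40 43 42
f 42 44 40
f 41 47 43
f 45 41 44
f 45 47 41
f 43 47 42
f 46 44 42
f 42 47 46
f 46 45 44
f 47 45 46



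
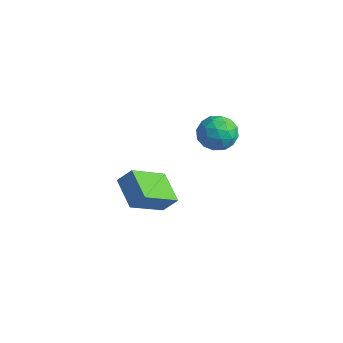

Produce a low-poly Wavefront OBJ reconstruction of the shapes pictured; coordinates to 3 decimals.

v -1.607 -3.208 -2.735
v -1.774 -4.888 -1.59
v -2.938 -2.685 -2.163
v -3.105 -4.365 -1.017
v -1.155 -2.795 -2.063
v -1.322 -4.475 -0.917
v -2.486 -2.272 -1.49
v -2.653 -3.952 -0.345
v 0.04 -2.361 2.602
v 0.765 -1.861 2.537
v 0.595 -3.019 3.743
v 1.32 -2.519 3.678
v 0.552 -2.155 3.92
v 0.209 -1.748 3.215
v 1.151 -3.132 3.065
v 0.808 -2.725 2.36
v 1.451 -2.337 2.824
v 1.082 -1.733 3.352
v 0.278 -3.147 2.928
v -0.091 -2.543 3.456
v 0.354 -2.053 2.469
v 1.006 -2.827 3.811
v 0.555 -2.613 3.953
v 0.981 -2.319 3.915
v 0.027 -1.987 2.868
v 0.453 -1.693 2.83
v 0.328 -1.866 3.642
v 0.907 -3.187 3.45
v 1.333 -2.893 3.412
v 0.379 -2.561 2.365
v 0.805 -2.267 2.327
v 1.032 -3.014 2.638
v 1.183 -2.039 2.6
v 1.51 -2.426 3.271
v 1.41 -2.786 2.91
v 1.208 -2.547 2.496
v 0.966 -1.684 2.91
v 1.292 -2.071 3.581
v 0.841 -1.857 3.723
v 0.639 -1.618 3.308
v 1.37 -1.964 3.079
v 0.068 -2.809 2.699
v 0.394 -3.196 3.37
v 0.721 -3.262 2.972
v 0.519 -3.023 2.557
v -0.15 -2.454 3.009
v 0.177 -2.841 3.68
v 0.152 -2.333 3.784
v -0.05 -2.094 3.37
v -0.01 -2.916 3.201
f 2 4 1
f 5 2 1
f 1 4 3
f 3 5 1
f 2 8 4
f 6 2 5
f 6 8 2
f 4 8 3
f 7 5 3
f 3 8 7
f 7 6 5
f 8 6 7
f 9 46 25
f 46 20 49
f 25 49 14
f 46 49 25
f 9 25 21
f 25 14 26
f 21 26 10
f 25 26 21
f 9 21 30
f 21 10 31
f 30 31 16
f 21 31 30
f 9 30 42
f 30 16 45
f 42 45 19
f 30 45 42
f 9 42 46
f 42 19 50
f 46 50 20
f 42 50 46
f 10 26 37
f 26 14 40
f 37 40 18
f 26 40 37
f 14 49 27
f 49 20 48
f 27 48 13
f 49 48 27
f 20 50 47
f 50 19 43
f 47 43 11
f 50 43 47
f 19 45 44
f 45 16 32
f 44 32 15
f 45 32 44
f 16 31 36
f 31 10 33
f 36 33 17
f 31 33 36
f 12 38 24
f 38 18 39
f 24 39 13
f 38 39 24
f 12 24 22
f 24 13 23
f 22 23 11
f 24 23 22
f 12 22 29
f 22 11 28
f 29 28 15
f 22 28 29
f 12 29 34
f 29 15 35
f 34 35 17
f 29 35 34
f 12 34 38
f 34 17 41
f 38 41 18
f 34 41 38
f 13 39 27
f 39 18 40
f 27 40 14
f 39 40 27
f 11 23 47
f 23 13 48
f 47 48 20
f 23 48 47
f 15 28 44
f 28 11 43
f 44 43 19
f 28 43 44
f 17 35 36
f 35 15 32
f 36 32 16
f 35 32 36
f 18 41 37
f 41 17 33
f 37 33 10
f 41 33 37



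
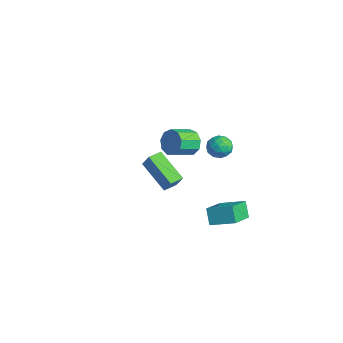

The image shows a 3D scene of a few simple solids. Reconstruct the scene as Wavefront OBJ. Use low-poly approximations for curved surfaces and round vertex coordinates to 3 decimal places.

v -3.89 2.725 -1.622
v -3.195 2.595 -2.146
v -2.995 1.305 -1.562
v -3.69 1.435 -1.038
v -3.019 2.855 -1.633
v -2.82 1.565 -1.048
v -3.251 3.054 -1.114
v -3.052 1.764 -0.529
v -3.782 3.099 -0.833
v -3.582 1.809 -0.249
v -4.363 2.969 -0.922
v -4.163 1.679 -0.337
v -4.723 2.725 -1.338
v -4.523 1.435 -0.753
v -4.693 2.481 -1.887
v -4.493 1.191 -1.303
v -4.287 2.351 -2.313
v -4.087 1.061 -1.728
v -3.696 2.396 -2.415
v -3.496 1.106 -1.83
v 2.021 -3.074 2.817
v 2.519 -2.943 3.663
v 1.829 -2.298 2.81
v 2.326 -2.167 3.656
v 3.674 -2.673 1.784
v 4.171 -2.542 2.63
v 3.481 -1.897 1.777
v 3.979 -1.766 2.623
v -0.163 2.783 0.97
v 0.448 2.934 1.41
v 0.252 1.626 0.79
v 0.863 1.777 1.23
v 0.165 1.732 1.545
v -0.092 2.447 1.657
v 0.792 2.113 0.543
v 0.535 2.828 0.655
v 1.038 2.52 1.146
v 0.65 2.284 1.765
v 0.05 2.276 0.435
v -0.338 2.04 1.054
v 0.106 2.96 1.206
v 0.594 1.6 0.994
v 0.184 1.574 1.18
v 0.543 1.662 1.438
v -0.211 2.674 1.351
v 0.148 2.762 1.609
v -0.019 2.056 1.689
v 0.552 1.798 0.591
v 0.911 1.886 0.849
v 0.157 2.898 0.762
v 0.516 2.986 1.02
v 0.719 2.504 0.511
v 0.812 2.805 1.309
v 1.056 2.125 1.203
v 1.014 2.323 0.8
v 0.863 2.743 0.865
v 0.584 2.667 1.673
v 0.828 1.987 1.567
v 0.418 1.96 1.753
v 0.267 2.38 1.818
v 0.931 2.423 1.518
v -0.128 2.573 0.633
v 0.116 1.893 0.527
v 0.433 2.18 0.382
v 0.282 2.6 0.447
v -0.356 2.435 0.997
v -0.112 1.755 0.891
v -0.163 1.817 1.335
v -0.314 2.237 1.4
v -0.231 2.137 0.682
v 1.913 0.687 -2.275
v 2.867 1.716 -1.774
v 0.867 2.074 -3.137
v 1.821 3.104 -2.637
v 2.499 0.576 -3.163
v 3.453 1.606 -2.663
v 1.453 1.964 -4.026
v 2.407 2.993 -3.525
f 2 1 5
f 2 5 3
f 3 5 6
f 3 6 4
f 5 1 7
f 5 7 6
f 6 7 8
f 6 8 4
f 7 1 9
f 7 9 8
f 8 9 10
f 8 10 4
f 9 1 11
f 9 11 10
f 10 11 12
f 10 12 4
f 11 1 13
f 11 13 12
f 12 13 14
f 12 14 4
f 13 1 15
f 13 15 14
f 14 15 16
f 14 16 4
f 15 1 17
f 15 17 16
f 16 17 18
f 16 18 4
f 17 1 19
f 17 19 18
f 18 19 20
f 18 20 4
f 19 1 2
f 19 2 20
f 20 2 3
f 20 3 4
f 22 24 21
f 25 22 21
f 21 24 23
f 23 25 21
f 22 28 24
f 26 22 25
f 26 28 22
f 24 28 23
f 27 25 23
f 23 28 27
f 27 26 25
f 28 26 27
f 29 66 45
f 66 40 69
f 45 69 34
f 66 69 45
f 29 45 41
f 45 34 46
f 41 46 30
f 45 46 41
f 29 41 50
f 41 30 51
f 50 51 36
f 41 51 50
f 29 50 62
f 50 36 65
f 62 65 39
f 50 65 62
f 29 62 66
f 62 39 70
f 66 70 40
f 62 70 66
f 30 46 57
f 46 34 60
f 57 60 38
f 46 60 57
f 34 69 47
f 69 40 68
f 47 68 33
f 69 68 47
f 40 70 67
f 70 39 63
f 67 63 31
f 70 63 67
f 39 65 64
f 65 36 52
f 64 52 35
f 65 52 64
f 36 51 56
f 51 30 53
f 56 53 37
f 51 53 56
f 32 58 44
f 58 38 59
f 44 59 33
f 58 59 44
f 32 44 42
f 44 33 43
f 42 43 31
f 44 43 42
f 32 42 49
f 42 31 48
f 49 48 35
f 42 48 49
f 32 49 54
f 49 35 55
f 54 55 37
f 49 55 54
f 32 54 58
f 54 37 61
f 58 61 38
f 54 61 58
f 33 59 47
f 59 38 60
f 47 60 34
f 59 60 47
f 31 43 67
f 43 33 68
f 67 68 40
f 43 68 67
f 35 48 64
f 48 31 63
f 64 63 39
f 48 63 64
f 37 55 56
f 55 35 52
f 56 52 36
f 55 52 56
f 38 61 57
f 61 37 53
f 57 53 30
f 61 53 57
f 72 74 71
f 75 72 71
f 71 74 73
f 73 75 71
f 72 78 74
f 76 72 75
f 76 78 72
f 74 78 73
f 77 75 73
f 73 78 77
f 77 76 75
f 78 76 77



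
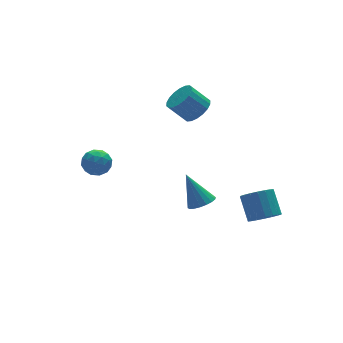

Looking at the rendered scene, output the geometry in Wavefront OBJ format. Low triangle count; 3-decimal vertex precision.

v -4.859 1.968 1.357
v -4.335 2.639 1.693
v -3.665 1.341 0.747
v -3.141 2.012 1.083
v -3.522 1.403 1.649
v -4.26 1.79 2.026
v -3.74 2.19 0.414
v -4.478 2.577 0.791
v -3.644 2.776 1.11
v -3.509 2.289 1.873
v -4.491 1.691 0.567
v -4.356 1.204 1.33
v -4.702 2.358 1.579
v -3.298 1.622 0.861
v -3.522 1.263 1.194
v -3.214 1.658 1.391
v -4.658 1.859 1.774
v -4.35 2.254 1.972
v -3.872 1.527 1.945
v -3.65 1.726 0.468
v -3.342 2.121 0.666
v -4.786 2.322 1.049
v -4.478 2.717 1.246
v -4.128 2.453 0.495
v -3.988 2.833 1.434
v -3.286 2.465 1.075
v -3.637 2.57 0.682
v -4.071 2.797 0.904
v -3.909 2.547 1.882
v -3.207 2.179 1.523
v -3.431 1.821 1.856
v -3.865 2.048 2.077
v -3.502 2.628 1.539
v -4.793 1.801 0.917
v -4.091 1.433 0.558
v -4.135 1.932 0.363
v -4.569 2.159 0.584
v -4.714 1.515 1.365
v -4.012 1.147 1.006
v -3.929 1.183 1.536
v -4.363 1.41 1.758
v -4.498 1.352 0.901
v 3.185 -4.062 -1.738
v 3.996 -4.47 -1.423
v 4.145 -3.265 -0.247
v 3.335 -2.858 -0.562
v 4.136 -4.197 -1.721
v 4.285 -2.992 -0.545
v 4.088 -3.897 -2.021
v 4.237 -2.693 -0.846
v 3.861 -3.631 -2.266
v 4.01 -2.426 -1.09
v 3.5 -3.449 -2.406
v 3.649 -2.244 -1.23
v 3.077 -3.389 -2.414
v 3.226 -2.185 -1.238
v 2.676 -3.463 -2.288
v 2.825 -2.258 -1.112
v 2.375 -3.655 -2.053
v 2.524 -2.45 -0.877
v 2.235 -3.928 -1.755
v 2.384 -2.723 -0.579
v 2.283 -4.227 -1.454
v 2.432 -3.023 -0.279
v 2.51 -4.494 -1.21
v 2.659 -3.289 -0.034
v 2.871 -4.676 -1.07
v 3.02 -3.471 0.106
v 3.294 -4.735 -1.062
v 3.443 -3.531 0.114
v 3.695 -4.662 -1.188
v 3.844 -3.457 -0.012
v 0.506 -1.809 -1.113
v 1.088 -2.258 -0.706
v 0.074 -0.751 0.673
v 1.282 -1.964 -0.833
v 1.323 -1.64 -1.016
v 1.201 -1.35 -1.217
v 0.942 -1.15 -1.398
v 0.596 -1.081 -1.522
v 0.233 -1.156 -1.566
v -0.077 -1.361 -1.519
v -0.271 -1.654 -1.392
v -0.312 -1.978 -1.21
v -0.19 -2.268 -1.009
v 0.069 -2.468 -0.828
v 0.415 -2.537 -0.703
v 0.779 -2.462 -0.66
v 2.593 2.731 2.876
v 3.394 3.012 3.386
v 2.508 3.529 4.494
v 1.707 3.249 3.984
v 3.301 3.369 3.145
v 2.415 3.886 4.253
v 3.068 3.599 2.851
v 2.182 4.117 3.958
v 2.741 3.658 2.561
v 1.855 4.176 3.669
v 2.385 3.533 2.335
v 1.498 4.051 3.442
v 2.07 3.25 2.215
v 1.183 3.767 3.322
v 1.858 2.863 2.226
v 0.972 3.381 3.334
v 1.792 2.451 2.366
v 0.906 2.968 3.474
v 1.885 2.094 2.607
v 0.999 2.611 3.715
v 2.118 1.863 2.902
v 1.232 2.381 4.009
v 2.445 1.804 3.191
v 1.559 2.322 4.299
v 2.802 1.929 3.418
v 1.915 2.447 4.525
v 3.117 2.213 3.538
v 2.23 2.73 4.645
v 3.328 2.599 3.526
v 2.442 3.117 4.634
f 1 38 17
f 38 12 41
f 17 41 6
f 38 41 17
f 1 17 13
f 17 6 18
f 13 18 2
f 17 18 13
f 1 13 22
f 13 2 23
f 22 23 8
f 13 23 22
f 1 22 34
f 22 8 37
f 34 37 11
f 22 37 34
f 1 34 38
f 34 11 42
f 38 42 12
f 34 42 38
f 2 18 29
f 18 6 32
f 29 32 10
f 18 32 29
f 6 41 19
f 41 12 40
f 19 40 5
f 41 40 19
f 12 42 39
f 42 11 35
f 39 35 3
f 42 35 39
f 11 37 36
f 37 8 24
f 36 24 7
f 37 24 36
f 8 23 28
f 23 2 25
f 28 25 9
f 23 25 28
f 4 30 16
f 30 10 31
f 16 31 5
f 30 31 16
f 4 16 14
f 16 5 15
f 14 15 3
f 16 15 14
f 4 14 21
f 14 3 20
f 21 20 7
f 14 20 21
f 4 21 26
f 21 7 27
f 26 27 9
f 21 27 26
f 4 26 30
f 26 9 33
f 30 33 10
f 26 33 30
f 5 31 19
f 31 10 32
f 19 32 6
f 31 32 19
f 3 15 39
f 15 5 40
f 39 40 12
f 15 40 39
f 7 20 36
f 20 3 35
f 36 35 11
f 20 35 36
f 9 27 28
f 27 7 24
f 28 24 8
f 27 24 28
f 10 33 29
f 33 9 25
f 29 25 2
f 33 25 29
f 44 43 47
f 44 47 45
f 45 47 48
f 45 48 46
f 47 43 49
f 47 49 48
f 48 49 50
f 48 50 46
f 49 43 51
f 49 51 50
f 50 51 52
f 50 52 46
f 51 43 53
f 51 53 52
f 52 53 54
f 52 54 46
f 53 43 55
f 53 55 54
f 54 55 56
f 54 56 46
f 55 43 57
f 55 57 56
f 56 57 58
f 56 58 46
f 57 43 59
f 57 59 58
f 58 59 60
f 58 60 46
f 59 43 61
f 59 61 60
f 60 61 62
f 60 62 46
f 61 43 63
f 61 63 62
f 62 63 64
f 62 64 46
f 63 43 65
f 63 65 64
f 64 65 66
f 64 66 46
f 65 43 67
f 65 67 66
f 66 67 68
f 66 68 46
f 67 43 69
f 67 69 68
f 68 69 70
f 68 70 46
f 69 43 71
f 69 71 70
f 70 71 72
f 70 72 46
f 71 43 44
f 71 44 72
f 72 44 45
f 72 45 46
f 74 73 76
f 74 76 75
f 76 73 77
f 76 77 75
f 77 73 78
f 77 78 75
f 78 73 79
f 78 79 75
f 79 73 80
f 79 80 75
f 80 73 81
f 80 81 75
f 81 73 82
f 81 82 75
f 82 73 83
f 82 83 75
f 83 73 84
f 83 84 75
f 84 73 85
f 84 85 75
f 85 73 86
f 85 86 75
f 86 73 87
f 86 87 75
f 87 73 88
f 87 88 75
f 88 73 74
f 88 74 75
f 90 89 93
f 90 93 91
f 91 93 94
f 91 94 92
f 93 89 95
f 93 95 94
f 94 95 96
f 94 96 92
f 95 89 97
f 95 97 96
f 96 97 98
f 96 98 92
f 97 89 99
f 97 99 98
f 98 99 100
f 98 100 92
f 99 89 101
f 99 101 100
f 100 101 102
f 100 102 92
f 101 89 103
f 101 103 102
f 102 103 104
f 102 104 92
f 103 89 105
f 103 105 104
f 104 105 106
f 104 106 92
f 105 89 107
f 105 107 106
f 106 107 108
f 106 108 92
f 107 89 109
f 107 109 108
f 108 109 110
f 108 110 92
f 109 89 111
f 109 111 110
f 110 111 112
f 110 112 92
f 111 89 113
f 111 113 112
f 112 113 114
f 112 114 92
f 113 89 115
f 113 115 114
f 114 115 116
f 114 116 92
f 115 89 117
f 115 117 116
f 116 117 118
f 116 118 92
f 117 89 90
f 117 90 118
f 118 90 91
f 118 91 92

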